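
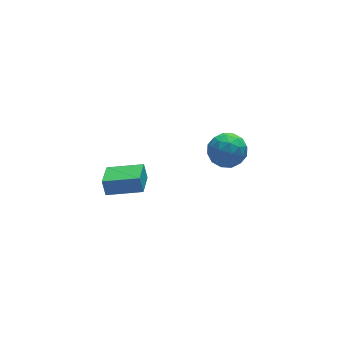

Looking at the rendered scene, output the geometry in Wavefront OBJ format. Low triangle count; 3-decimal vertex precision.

v 3.255 -0.551 -4.487
v 4.16 -0.382 -4.049
v 3.04 -1.878 -3.531
v 3.945 -1.709 -3.093
v 3.169 -1.07 -2.923
v 3.302 -0.249 -3.514
v 3.898 -2.011 -4.066
v 4.031 -1.19 -4.657
v 4.558 -1.284 -3.789
v 4.107 -0.702 -3.082
v 3.093 -1.558 -4.498
v 2.642 -0.976 -3.791
v 3.726 -0.35 -4.352
v 3.474 -1.91 -3.228
v 3.018 -1.534 -3.128
v 3.55 -1.435 -2.871
v 3.222 -0.272 -4.038
v 3.754 -0.172 -3.78
v 3.171 -0.577 -3.118
v 3.446 -2.088 -3.8
v 3.978 -1.988 -3.542
v 3.65 -0.825 -4.709
v 4.182 -0.726 -4.452
v 4.029 -1.683 -4.462
v 4.492 -0.78 -3.942
v 4.366 -1.561 -3.379
v 4.338 -1.738 -3.951
v 4.416 -1.256 -4.299
v 4.227 -0.439 -3.527
v 4.101 -1.219 -2.964
v 3.645 -0.843 -2.865
v 3.723 -0.361 -3.212
v 4.461 -0.969 -3.373
v 3.099 -1.041 -4.616
v 2.973 -1.821 -4.053
v 3.477 -1.899 -4.368
v 3.555 -1.417 -4.715
v 2.834 -0.699 -4.201
v 2.708 -1.48 -3.638
v 2.784 -1.004 -3.281
v 2.862 -0.522 -3.629
v 2.739 -1.291 -4.207
v -1.585 -3.453 -2.432
v -1.637 -3.168 -1.643
v -3.105 -2.693 -2.807
v -3.157 -2.408 -2.019
v -0.923 -2.312 -2.801
v -0.975 -2.027 -2.013
v -2.443 -1.552 -3.177
v -2.495 -1.267 -2.388
f 1 38 17
f 38 12 41
f 17 41 6
f 38 41 17
f 1 17 13
f 17 6 18
f 13 18 2
f 17 18 13
f 1 13 22
f 13 2 23
f 22 23 8
f 13 23 22
f 1 22 34
f 22 8 37
f 34 37 11
f 22 37 34
f 1 34 38
f 34 11 42
f 38 42 12
f 34 42 38
f 2 18 29
f 18 6 32
f 29 32 10
f 18 32 29
f 6 41 19
f 41 12 40
f 19 40 5
f 41 40 19
f 12 42 39
f 42 11 35
f 39 35 3
f 42 35 39
f 11 37 36
f 37 8 24
f 36 24 7
f 37 24 36
f 8 23 28
f 23 2 25
f 28 25 9
f 23 25 28
f 4 30 16
f 30 10 31
f 16 31 5
f 30 31 16
f 4 16 14
f 16 5 15
f 14 15 3
f 16 15 14
f 4 14 21
f 14 3 20
f 21 20 7
f 14 20 21
f 4 21 26
f 21 7 27
f 26 27 9
f 21 27 26
f 4 26 30
f 26 9 33
f 30 33 10
f 26 33 30
f 5 31 19
f 31 10 32
f 19 32 6
f 31 32 19
f 3 15 39
f 15 5 40
f 39 40 12
f 15 40 39
f 7 20 36
f 20 3 35
f 36 35 11
f 20 35 36
f 9 27 28
f 27 7 24
f 28 24 8
f 27 24 28
f 10 33 29
f 33 9 25
f 29 25 2
f 33 25 29
f 44 46 43
f 47 44 43
f 43 46 45
f 45 47 43
f 44 50 46
f 48 44 47
f 48 50 44
f 46 50 45
f 49 47 45
f 45 50 49
f 49 48 47
f 50 48 49



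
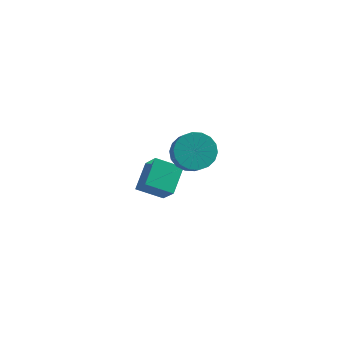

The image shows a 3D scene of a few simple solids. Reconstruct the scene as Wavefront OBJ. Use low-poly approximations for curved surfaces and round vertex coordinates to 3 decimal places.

v 0.876 -1.55 2.51
v 1.795 -1.697 2.117
v 2.222 -2.877 3.557
v 1.304 -2.73 3.95
v 1.857 -1.344 2.388
v 2.285 -2.524 3.827
v 1.726 -1.032 2.683
v 2.153 -2.212 4.123
v 1.426 -0.822 2.944
v 1.853 -2.002 4.383
v 1.017 -0.756 3.119
v 1.444 -1.936 4.559
v 0.58 -0.848 3.173
v 1.008 -2.028 4.613
v 0.202 -1.079 3.096
v 0.63 -2.259 4.536
v -0.042 -1.403 2.903
v 0.385 -2.583 4.343
v -0.105 -1.756 2.633
v 0.323 -2.936 4.072
v 0.027 -2.068 2.337
v 0.454 -3.248 3.777
v 0.327 -2.278 2.077
v 0.754 -3.458 3.516
v 0.736 -2.344 1.901
v 1.163 -3.524 3.341
v 1.172 -2.252 1.847
v 1.6 -3.432 3.287
v 1.55 -2.021 1.924
v 1.978 -3.201 3.364
v -2.141 -0.024 -2.716
v -1.446 -0.958 -1.152
v -1.921 1.36 -1.987
v -1.226 0.426 -0.423
v -0.774 0.054 -3.277
v -0.079 -0.88 -1.713
v -0.554 1.438 -2.548
v 0.141 0.504 -0.984
f 2 1 5
f 2 5 3
f 3 5 6
f 3 6 4
f 5 1 7
f 5 7 6
f 6 7 8
f 6 8 4
f 7 1 9
f 7 9 8
f 8 9 10
f 8 10 4
f 9 1 11
f 9 11 10
f 10 11 12
f 10 12 4
f 11 1 13
f 11 13 12
f 12 13 14
f 12 14 4
f 13 1 15
f 13 15 14
f 14 15 16
f 14 16 4
f 15 1 17
f 15 17 16
f 16 17 18
f 16 18 4
f 17 1 19
f 17 19 18
f 18 19 20
f 18 20 4
f 19 1 21
f 19 21 20
f 20 21 22
f 20 22 4
f 21 1 23
f 21 23 22
f 22 23 24
f 22 24 4
f 23 1 25
f 23 25 24
f 24 25 26
f 24 26 4
f 25 1 27
f 25 27 26
f 26 27 28
f 26 28 4
f 27 1 29
f 27 29 28
f 28 29 30
f 28 30 4
f 29 1 2
f 29 2 30
f 30 2 3
f 30 3 4
f 32 34 31
f 35 32 31
f 31 34 33
f 33 35 31
f 32 38 34
f 36 32 35
f 36 38 32
f 34 38 33
f 37 35 33
f 33 38 37
f 37 36 35
f 38 36 37



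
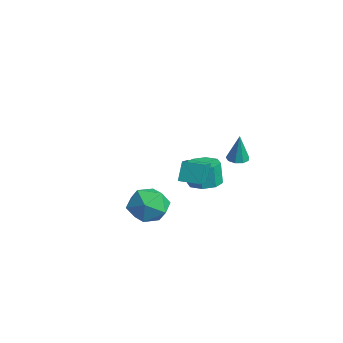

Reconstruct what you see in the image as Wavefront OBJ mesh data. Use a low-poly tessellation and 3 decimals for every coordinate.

v 3.859 -1.814 -0.113
v 4.494 -1.884 -1.189
v 2.326 -2.836 -0.951
v 2.961 -2.906 -2.027
v 3.352 -3.548 -1.027
v 4.3 -2.916 -0.509
v 2.52 -1.804 -1.631
v 3.468 -1.172 -1.113
v 3.667 -1.878 -2.127
v 4.181 -2.956 -1.754
v 2.639 -1.764 -0.386
v 3.153 -2.842 -0.013
v 2.579 -0.36 -0.145
v 2.252 0.019 1.022
v 1.35 0.552 -0.787
v 1.022 0.932 0.38
v 3.318 0.568 -0.24
v 2.99 0.948 0.927
v 2.088 1.481 -0.882
v 1.761 1.86 0.285
v -3.179 3.839 -3.952
v -2.628 4.669 -3.864
v -2.75 4.591 -2.361
v -3.301 3.761 -2.448
v -3.377 4.819 -3.917
v -3.499 4.741 -2.414
v -4.01 4.394 -3.99
v -4.132 4.316 -2.487
v -4.156 3.645 -4.041
v -4.278 3.567 -2.538
v -3.73 3.009 -4.039
v -3.852 2.931 -2.536
v -2.981 2.859 -3.986
v -3.103 2.781 -2.483
v -2.348 3.284 -3.913
v -2.47 3.206 -2.41
v -2.202 4.033 -3.862
v -2.324 3.955 -2.359
v 3.559 2.519 1.359
v 4.152 2.534 1.273
v 3.801 2.501 3.041
v 4.005 2.916 1.299
v 3.648 3.112 1.352
v 3.25 3.031 1.409
v 2.996 2.71 1.442
v 3.005 2.3 1.436
v 3.274 1.992 1.394
v 3.675 1.931 1.336
v 4.022 2.145 1.288
f 1 12 6
f 1 6 2
f 1 2 8
f 1 8 11
f 1 11 12
f 2 6 10
f 6 12 5
f 12 11 3
f 11 8 7
f 8 2 9
f 4 10 5
f 4 5 3
f 4 3 7
f 4 7 9
f 4 9 10
f 5 10 6
f 3 5 12
f 7 3 11
f 9 7 8
f 10 9 2
f 14 16 13
f 17 14 13
f 13 16 15
f 15 17 13
f 14 20 16
f 18 14 17
f 18 20 14
f 16 20 15
f 19 17 15
f 15 20 19
f 19 18 17
f 20 18 19
f 22 21 25
f 22 25 23
f 23 25 26
f 23 26 24
f 25 21 27
f 25 27 26
f 26 27 28
f 26 28 24
f 27 21 29
f 27 29 28
f 28 29 30
f 28 30 24
f 29 21 31
f 29 31 30
f 30 31 32
f 30 32 24
f 31 21 33
f 31 33 32
f 32 33 34
f 32 34 24
f 33 21 35
f 33 35 34
f 34 35 36
f 34 36 24
f 35 21 37
f 35 37 36
f 36 37 38
f 36 38 24
f 37 21 22
f 37 22 38
f 38 22 23
f 38 23 24
f 40 39 42
f 40 42 41
f 42 39 43
f 42 43 41
f 43 39 44
f 43 44 41
f 44 39 45
f 44 45 41
f 45 39 46
f 45 46 41
f 46 39 47
f 46 47 41
f 47 39 48
f 47 48 41
f 48 39 49
f 48 49 41
f 49 39 40
f 49 40 41



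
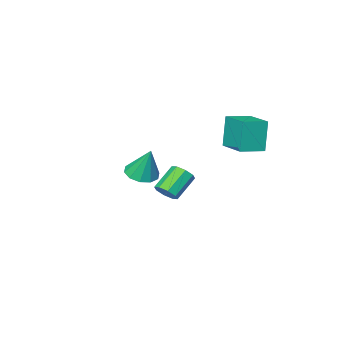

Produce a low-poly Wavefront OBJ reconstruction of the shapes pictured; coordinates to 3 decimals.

v -4.684 -0.141 -0.557
v -5.076 -0.421 1.539
v -4.379 1.86 -0.232
v -4.771 1.58 1.863
v -3.129 -0.42 -0.303
v -3.521 -0.7 1.792
v -2.824 1.581 0.021
v -3.216 1.301 2.117
v -1.043 -3.043 -4.567
v -0.538 -2.993 -3.949
v -1.973 -3.288 -2.754
v -2.477 -3.337 -3.373
v -0.776 -2.45 -4.101
v -2.211 -2.745 -2.906
v -1.17 -2.254 -4.526
v -2.605 -2.549 -3.332
v -1.49 -2.52 -4.976
v -2.925 -2.815 -3.781
v -1.547 -3.092 -5.186
v -2.982 -3.387 -3.991
v -1.309 -3.635 -5.034
v -2.744 -3.93 -3.839
v -0.915 -3.831 -4.608
v -2.35 -4.126 -3.414
v -0.595 -3.565 -4.159
v -2.03 -3.86 -2.964
v 3.361 1.055 -0.179
v 3.982 1.778 -0.446
v 3.279 1.825 1.719
v 3.411 1.971 -0.549
v 2.82 1.814 -0.511
v 2.437 1.367 -0.346
v 2.407 0.8 -0.117
v 2.741 0.331 0.088
v 3.312 0.138 0.191
v 3.902 0.295 0.153
v 4.286 0.742 -0.012
v 4.316 1.309 -0.241
f 2 4 1
f 5 2 1
f 1 4 3
f 3 5 1
f 2 8 4
f 6 2 5
f 6 8 2
f 4 8 3
f 7 5 3
f 3 8 7
f 7 6 5
f 8 6 7
f 10 9 13
f 10 13 11
f 11 13 14
f 11 14 12
f 13 9 15
f 13 15 14
f 14 15 16
f 14 16 12
f 15 9 17
f 15 17 16
f 16 17 18
f 16 18 12
f 17 9 19
f 17 19 18
f 18 19 20
f 18 20 12
f 19 9 21
f 19 21 20
f 20 21 22
f 20 22 12
f 21 9 23
f 21 23 22
f 22 23 24
f 22 24 12
f 23 9 25
f 23 25 24
f 24 25 26
f 24 26 12
f 25 9 10
f 25 10 26
f 26 10 11
f 26 11 12
f 28 27 30
f 28 30 29
f 30 27 31
f 30 31 29
f 31 27 32
f 31 32 29
f 32 27 33
f 32 33 29
f 33 27 34
f 33 34 29
f 34 27 35
f 34 35 29
f 35 27 36
f 35 36 29
f 36 27 37
f 36 37 29
f 37 27 38
f 37 38 29
f 38 27 28
f 38 28 29



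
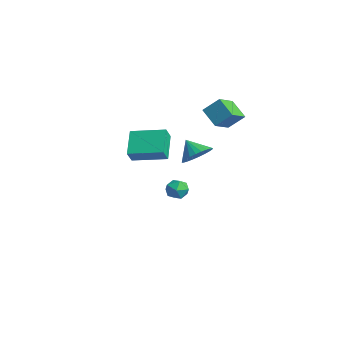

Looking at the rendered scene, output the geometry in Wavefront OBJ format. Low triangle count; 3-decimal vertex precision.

v 0.331 3.153 2.355
v 1.048 1.922 3.061
v -0.806 2.955 3.165
v -0.088 1.724 3.871
v 0.828 3.956 3.249
v 1.546 2.725 3.955
v -0.308 3.758 4.059
v 0.409 2.527 4.765
v 1.518 0.57 1.235
v 2.001 1.168 1.874
v 0.662 0.29 2.145
v 1.748 1.418 1.713
v 1.461 1.538 1.478
v 1.181 1.511 1.207
v 0.954 1.34 0.94
v 0.812 1.052 0.718
v 0.777 0.691 0.575
v 0.856 0.311 0.532
v 1.035 -0.029 0.597
v 1.288 -0.279 0.758
v 1.576 -0.399 0.992
v 1.855 -0.372 1.264
v 2.083 -0.201 1.531
v 2.225 0.087 1.753
v 2.259 0.448 1.896
v 2.181 0.828 1.939
v -3.278 1.796 -3.908
v -2.805 2.134 -3.344
v -2.495 0.746 -3.936
v -2.022 1.084 -3.372
v -2.768 0.835 -3.179
v -3.252 1.483 -3.162
v -2.048 1.397 -4.118
v -2.532 2.045 -4.101
v -2.045 1.887 -3.474
v -2.49 1.539 -2.893
v -2.81 1.341 -4.387
v -3.255 0.993 -3.806
v 3.812 -4.813 3.6
v 2.616 -4.06 4.616
v 3.453 -4.372 2.851
v 2.258 -3.619 3.867
v 5.042 -3.281 3.913
v 3.847 -2.528 4.929
v 4.684 -2.84 3.164
v 3.488 -2.087 4.18
f 2 4 1
f 5 2 1
f 1 4 3
f 3 5 1
f 2 8 4
f 6 2 5
f 6 8 2
f 4 8 3
f 7 5 3
f 3 8 7
f 7 6 5
f 8 6 7
f 10 9 12
f 10 12 11
f 12 9 13
f 12 13 11
f 13 9 14
f 13 14 11
f 14 9 15
f 14 15 11
f 15 9 16
f 15 16 11
f 16 9 17
f 16 17 11
f 17 9 18
f 17 18 11
f 18 9 19
f 18 19 11
f 19 9 20
f 19 20 11
f 20 9 21
f 20 21 11
f 21 9 22
f 21 22 11
f 22 9 23
f 22 23 11
f 23 9 24
f 23 24 11
f 24 9 25
f 24 25 11
f 25 9 26
f 25 26 11
f 26 9 10
f 26 10 11
f 27 38 32
f 27 32 28
f 27 28 34
f 27 34 37
f 27 37 38
f 28 32 36
f 32 38 31
f 38 37 29
f 37 34 33
f 34 28 35
f 30 36 31
f 30 31 29
f 30 29 33
f 30 33 35
f 30 35 36
f 31 36 32
f 29 31 38
f 33 29 37
f 35 33 34
f 36 35 28
f 40 42 39
f 43 40 39
f 39 42 41
f 41 43 39
f 40 46 42
f 44 40 43
f 44 46 40
f 42 46 41
f 45 43 41
f 41 46 45
f 45 44 43
f 46 44 45



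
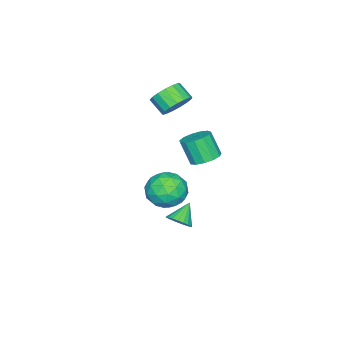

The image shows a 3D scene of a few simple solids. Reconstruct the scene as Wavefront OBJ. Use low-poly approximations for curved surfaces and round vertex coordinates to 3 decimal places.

v -1.439 0.204 -2.514
v -0.69 0.396 -1.57
v -0.17 -1.116 -3.25
v 0.579 -0.924 -2.306
v -0.49 -1.485 -2.133
v -1.275 -0.669 -1.678
v 0.415 -0.051 -3.142
v -0.37 0.765 -2.687
v 0.455 0.239 -1.958
v -0.105 -0.647 -1.334
v -0.755 -0.073 -3.486
v -1.315 -0.959 -2.862
v -1.176 0.416 -1.977
v 0.316 -1.136 -2.843
v -0.312 -1.466 -2.741
v 0.127 -1.352 -2.186
v -1.519 -0.21 -2.04
v -1.08 -0.097 -1.486
v -0.962 -1.203 -1.816
v 0.22 -0.623 -3.334
v 0.659 -0.51 -2.78
v -0.987 0.632 -2.634
v -0.548 0.746 -2.079
v 0.102 0.483 -3.004
v -0.063 0.437 -1.651
v 0.683 -0.339 -2.084
v 0.587 0.174 -2.575
v 0.126 0.653 -2.308
v -0.392 -0.084 -1.284
v 0.354 -0.86 -1.717
v -0.274 -1.19 -1.615
v -0.735 -0.71 -1.347
v 0.281 -0.177 -1.512
v -1.214 0.14 -3.103
v -0.468 -0.636 -3.536
v -0.125 -0.01 -3.473
v -0.586 0.47 -3.205
v -1.543 -0.381 -2.736
v -0.797 -1.157 -3.169
v -0.986 -1.373 -2.512
v -1.447 -0.894 -2.245
v -1.141 -0.543 -3.308
v -2.798 0.665 -1.081
v -2.392 1.351 -0.686
v -2.537 0.642 0.696
v -2.942 -0.045 0.301
v -2.882 1.456 -0.683
v -3.027 0.747 0.699
v -3.346 1.31 -0.807
v -3.491 0.601 0.575
v -3.635 0.959 -1.018
v -3.78 0.25 0.364
v -3.659 0.515 -1.248
v -3.804 -0.195 0.133
v -3.409 0.118 -1.426
v -3.554 -0.592 -0.044
v -2.965 -0.106 -1.494
v -3.11 -0.815 -0.112
v -2.468 -0.084 -1.431
v -2.613 -0.794 -0.049
v -2.075 0.175 -1.257
v -2.22 -0.535 0.125
v -1.912 0.59 -1.027
v -2.057 -0.12 0.355
v -2.03 1.028 -0.814
v -2.175 0.319 0.568
v 4.233 2.944 -0.471
v 4.611 3.416 -0.098
v 3.287 3.036 0.371
v 4.462 3.59 -0.285
v 4.273 3.652 -0.504
v 4.078 3.591 -0.717
v 3.91 3.419 -0.887
v 3.797 3.164 -0.986
v 3.76 2.872 -0.995
v 3.805 2.591 -0.914
v 3.924 2.372 -0.756
v 4.096 2.251 -0.549
v 4.292 2.251 -0.328
v 4.478 2.37 -0.132
v 4.622 2.588 0.005
v 4.698 2.868 0.061
v 4.694 3.161 0.024
v -2.364 -0.795 2.811
v -1.431 -1.013 2.88
v -1.684 -1.884 3.538
v -2.616 -1.665 3.469
v -1.504 -0.726 3.232
v -1.756 -1.597 3.89
v -1.773 -0.455 3.487
v -2.025 -1.326 4.145
v -2.177 -0.262 3.588
v -2.43 -1.132 4.245
v -2.625 -0.191 3.51
v -2.877 -1.061 4.168
v -3.012 -0.258 3.272
v -3.265 -1.128 3.93
v -3.251 -0.448 2.929
v -3.504 -1.318 3.587
v -3.287 -0.718 2.559
v -3.539 -1.588 3.217
v -3.111 -1.005 2.246
v -3.364 -1.875 2.904
v -2.764 -1.244 2.063
v -3.017 -2.114 2.721
v -2.325 -1.38 2.051
v -2.578 -2.251 2.709
v -1.895 -1.382 2.213
v -2.148 -2.253 2.871
v -1.573 -1.25 2.513
v -1.825 -2.12 3.171
f 1 38 17
f 38 12 41
f 17 41 6
f 38 41 17
f 1 17 13
f 17 6 18
f 13 18 2
f 17 18 13
f 1 13 22
f 13 2 23
f 22 23 8
f 13 23 22
f 1 22 34
f 22 8 37
f 34 37 11
f 22 37 34
f 1 34 38
f 34 11 42
f 38 42 12
f 34 42 38
f 2 18 29
f 18 6 32
f 29 32 10
f 18 32 29
f 6 41 19
f 41 12 40
f 19 40 5
f 41 40 19
f 12 42 39
f 42 11 35
f 39 35 3
f 42 35 39
f 11 37 36
f 37 8 24
f 36 24 7
f 37 24 36
f 8 23 28
f 23 2 25
f 28 25 9
f 23 25 28
f 4 30 16
f 30 10 31
f 16 31 5
f 30 31 16
f 4 16 14
f 16 5 15
f 14 15 3
f 16 15 14
f 4 14 21
f 14 3 20
f 21 20 7
f 14 20 21
f 4 21 26
f 21 7 27
f 26 27 9
f 21 27 26
f 4 26 30
f 26 9 33
f 30 33 10
f 26 33 30
f 5 31 19
f 31 10 32
f 19 32 6
f 31 32 19
f 3 15 39
f 15 5 40
f 39 40 12
f 15 40 39
f 7 20 36
f 20 3 35
f 36 35 11
f 20 35 36
f 9 27 28
f 27 7 24
f 28 24 8
f 27 24 28
f 10 33 29
f 33 9 25
f 29 25 2
f 33 25 29
f 44 43 47
f 44 47 45
f 45 47 48
f 45 48 46
f 47 43 49
f 47 49 48
f 48 49 50
f 48 50 46
f 49 43 51
f 49 51 50
f 50 51 52
f 50 52 46
f 51 43 53
f 51 53 52
f 52 53 54
f 52 54 46
f 53 43 55
f 53 55 54
f 54 55 56
f 54 56 46
f 55 43 57
f 55 57 56
f 56 57 58
f 56 58 46
f 57 43 59
f 57 59 58
f 58 59 60
f 58 60 46
f 59 43 61
f 59 61 60
f 60 61 62
f 60 62 46
f 61 43 63
f 61 63 62
f 62 63 64
f 62 64 46
f 63 43 65
f 63 65 64
f 64 65 66
f 64 66 46
f 65 43 44
f 65 44 66
f 66 44 45
f 66 45 46
f 68 67 70
f 68 70 69
f 70 67 71
f 70 71 69
f 71 67 72
f 71 72 69
f 72 67 73
f 72 73 69
f 73 67 74
f 73 74 69
f 74 67 75
f 74 75 69
f 75 67 76
f 75 76 69
f 76 67 77
f 76 77 69
f 77 67 78
f 77 78 69
f 78 67 79
f 78 79 69
f 79 67 80
f 79 80 69
f 80 67 81
f 80 81 69
f 81 67 82
f 81 82 69
f 82 67 83
f 82 83 69
f 83 67 68
f 83 68 69
f 85 84 88
f 85 88 86
f 86 88 89
f 86 89 87
f 88 84 90
f 88 90 89
f 89 90 91
f 89 91 87
f 90 84 92
f 90 92 91
f 91 92 93
f 91 93 87
f 92 84 94
f 92 94 93
f 93 94 95
f 93 95 87
f 94 84 96
f 94 96 95
f 95 96 97
f 95 97 87
f 96 84 98
f 96 98 97
f 97 98 99
f 97 99 87
f 98 84 100
f 98 100 99
f 99 100 101
f 99 101 87
f 100 84 102
f 100 102 101
f 101 102 103
f 101 103 87
f 102 84 104
f 102 104 103
f 103 104 105
f 103 105 87
f 104 84 106
f 104 106 105
f 105 106 107
f 105 107 87
f 106 84 108
f 106 108 107
f 107 108 109
f 107 109 87
f 108 84 110
f 108 110 109
f 109 110 111
f 109 111 87
f 110 84 85
f 110 85 111
f 111 85 86
f 111 86 87



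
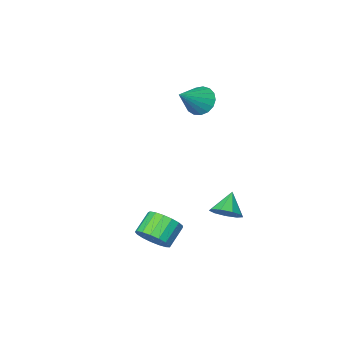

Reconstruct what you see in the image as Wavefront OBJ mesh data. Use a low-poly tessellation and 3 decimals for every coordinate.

v 1.138 3.158 -4.258
v 1.499 3.607 -3.554
v 0.563 3.17 -2.797
v 0.202 2.722 -3.502
v 1.222 3.894 -3.729
v 0.287 3.457 -2.972
v 0.926 4.013 -4.026
v -0.009 3.576 -3.269
v 0.679 3.936 -4.376
v -0.256 3.499 -3.62
v 0.537 3.681 -4.699
v -0.398 3.244 -3.943
v 0.532 3.306 -4.922
v -0.403 2.869 -4.165
v 0.666 2.897 -4.992
v -0.269 2.461 -4.235
v 0.908 2.549 -4.894
v -0.027 2.112 -4.137
v 1.203 2.34 -4.65
v 0.268 1.903 -3.894
v 1.482 2.318 -4.317
v 0.547 1.881 -3.56
v 1.683 2.489 -3.971
v 0.748 2.052 -3.214
v 1.759 2.814 -3.69
v 0.824 2.377 -2.933
v 1.692 3.217 -3.539
v 0.757 2.78 -2.782
v -3.468 -0.407 1.745
v -3.004 -0.204 1.038
v -2.072 -0.013 2.775
v -3.185 0.155 1.145
v -3.431 0.386 1.39
v -3.685 0.435 1.716
v -3.89 0.291 2.049
v -3.998 -0.014 2.312
v -3.985 -0.408 2.445
v -3.853 -0.802 2.418
v -3.634 -1.106 2.237
v -3.376 -1.25 1.943
v -3.14 -1.2 1.603
v -2.979 -0.97 1.296
v -2.93 -0.61 1.092
v -3.02 2.762 -4.17
v -2.33 2.566 -3.752
v -3.74 2.138 -3.27
v -2.532 3.064 -3.57
v -2.963 3.42 -3.668
v -3.421 3.469 -4.001
v -3.69 3.186 -4.413
v -3.646 2.705 -4.711
v -3.309 2.25 -4.756
v -2.837 2.035 -4.526
v -2.45 2.16 -4.13
f 2 1 5
f 2 5 3
f 3 5 6
f 3 6 4
f 5 1 7
f 5 7 6
f 6 7 8
f 6 8 4
f 7 1 9
f 7 9 8
f 8 9 10
f 8 10 4
f 9 1 11
f 9 11 10
f 10 11 12
f 10 12 4
f 11 1 13
f 11 13 12
f 12 13 14
f 12 14 4
f 13 1 15
f 13 15 14
f 14 15 16
f 14 16 4
f 15 1 17
f 15 17 16
f 16 17 18
f 16 18 4
f 17 1 19
f 17 19 18
f 18 19 20
f 18 20 4
f 19 1 21
f 19 21 20
f 20 21 22
f 20 22 4
f 21 1 23
f 21 23 22
f 22 23 24
f 22 24 4
f 23 1 25
f 23 25 24
f 24 25 26
f 24 26 4
f 25 1 27
f 25 27 26
f 26 27 28
f 26 28 4
f 27 1 2
f 27 2 28
f 28 2 3
f 28 3 4
f 30 29 32
f 30 32 31
f 32 29 33
f 32 33 31
f 33 29 34
f 33 34 31
f 34 29 35
f 34 35 31
f 35 29 36
f 35 36 31
f 36 29 37
f 36 37 31
f 37 29 38
f 37 38 31
f 38 29 39
f 38 39 31
f 39 29 40
f 39 40 31
f 40 29 41
f 40 41 31
f 41 29 42
f 41 42 31
f 42 29 43
f 42 43 31
f 43 29 30
f 43 30 31
f 45 44 47
f 45 47 46
f 47 44 48
f 47 48 46
f 48 44 49
f 48 49 46
f 49 44 50
f 49 50 46
f 50 44 51
f 50 51 46
f 51 44 52
f 51 52 46
f 52 44 53
f 52 53 46
f 53 44 54
f 53 54 46
f 54 44 45
f 54 45 46



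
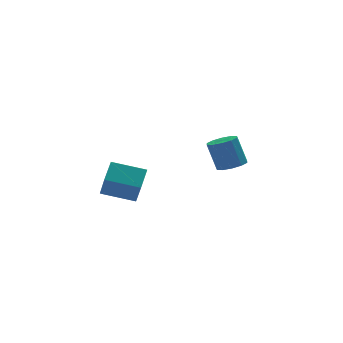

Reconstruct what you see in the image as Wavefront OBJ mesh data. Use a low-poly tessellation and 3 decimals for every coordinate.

v 2.231 -0.189 0.253
v 3.023 -0.146 0.416
v 2.681 0.412 1.931
v 1.889 0.369 1.767
v 2.881 0.293 0.222
v 2.539 0.851 1.737
v 2.491 0.548 0.04
v 2.149 1.106 1.555
v 2.001 0.522 -0.061
v 1.659 1.079 1.454
v 1.6 0.224 -0.042
v 1.257 0.781 1.473
v 1.439 -0.232 0.089
v 1.097 0.326 1.604
v 1.581 -0.671 0.283
v 1.239 -0.113 1.798
v 1.971 -0.926 0.465
v 1.629 -0.368 1.98
v 2.461 -0.899 0.566
v 2.119 -0.342 2.081
v 2.863 -0.601 0.547
v 2.52 -0.044 2.062
v -4.963 -2.805 1.832
v -4.377 -1.891 2.451
v -4.928 -1.868 0.415
v -4.343 -0.953 1.034
v -3.417 -3.507 1.406
v -2.832 -2.592 2.025
v -3.383 -2.569 -0.011
v -2.797 -1.655 0.608
f 2 1 5
f 2 5 3
f 3 5 6
f 3 6 4
f 5 1 7
f 5 7 6
f 6 7 8
f 6 8 4
f 7 1 9
f 7 9 8
f 8 9 10
f 8 10 4
f 9 1 11
f 9 11 10
f 10 11 12
f 10 12 4
f 11 1 13
f 11 13 12
f 12 13 14
f 12 14 4
f 13 1 15
f 13 15 14
f 14 15 16
f 14 16 4
f 15 1 17
f 15 17 16
f 16 17 18
f 16 18 4
f 17 1 19
f 17 19 18
f 18 19 20
f 18 20 4
f 19 1 21
f 19 21 20
f 20 21 22
f 20 22 4
f 21 1 2
f 21 2 22
f 22 2 3
f 22 3 4
f 24 26 23
f 27 24 23
f 23 26 25
f 25 27 23
f 24 30 26
f 28 24 27
f 28 30 24
f 26 30 25
f 29 27 25
f 25 30 29
f 29 28 27
f 30 28 29



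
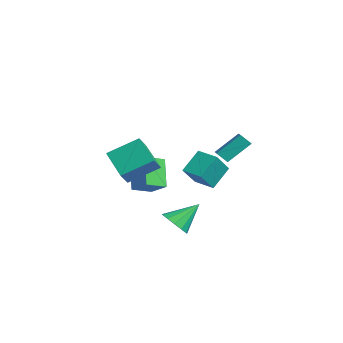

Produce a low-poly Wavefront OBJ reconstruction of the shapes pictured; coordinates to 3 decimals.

v 1.143 -3.435 -2.469
v -0.107 -3.086 -0.843
v 0.91 -2.163 -2.921
v -0.339 -1.814 -1.295
v 2.299 -2.946 -1.685
v 1.05 -2.597 -0.059
v 2.067 -1.674 -2.137
v 0.817 -1.325 -0.511
v -3.37 1.284 -3.369
v -3.913 2.492 -2.107
v -4.186 2.39 -4.78
v -4.729 3.599 -3.517
v -2.131 2.001 -3.523
v -2.674 3.21 -2.26
v -2.947 3.108 -4.933
v -3.49 4.316 -3.671
v 3.142 1.469 -0.106
v 2.841 0.925 0.517
v 3.179 2.875 1.141
v 2.878 2.331 1.764
v 3.922 1.269 0.096
v 3.621 0.725 0.719
v 3.959 2.675 1.343
v 3.658 2.131 1.966
v 3.913 -1.874 -4.26
v 4.757 -2.18 -3.842
v 3.827 -0.366 -2.98
v 4.902 -1.827 -4.249
v 4.733 -1.489 -4.659
v 4.303 -1.273 -4.943
v 3.75 -1.249 -5.009
v 3.248 -1.423 -4.837
v 2.958 -1.74 -4.482
v 2.971 -2.1 -4.057
v 3.283 -2.389 -3.695
v 3.795 -2.514 -3.513
v 4.345 -2.436 -3.568
v 1.683 -5.08 0.794
v 2.048 -3.269 1.834
v 1.166 -4.514 -0.01
v 1.531 -2.703 1.03
v 3.549 -4.857 -0.25
v 3.914 -3.046 0.79
v 3.032 -4.291 -1.054
v 3.397 -2.48 -0.014
f 2 4 1
f 5 2 1
f 1 4 3
f 3 5 1
f 2 8 4
f 6 2 5
f 6 8 2
f 4 8 3
f 7 5 3
f 3 8 7
f 7 6 5
f 8 6 7
f 10 12 9
f 13 10 9
f 9 12 11
f 11 13 9
f 10 16 12
f 14 10 13
f 14 16 10
f 12 16 11
f 15 13 11
f 11 16 15
f 15 14 13
f 16 14 15
f 18 20 17
f 21 18 17
f 17 20 19
f 19 21 17
f 18 24 20
f 22 18 21
f 22 24 18
f 20 24 19
f 23 21 19
f 19 24 23
f 23 22 21
f 24 22 23
f 26 25 28
f 26 28 27
f 28 25 29
f 28 29 27
f 29 25 30
f 29 30 27
f 30 25 31
f 30 31 27
f 31 25 32
f 31 32 27
f 32 25 33
f 32 33 27
f 33 25 34
f 33 34 27
f 34 25 35
f 34 35 27
f 35 25 36
f 35 36 27
f 36 25 37
f 36 37 27
f 37 25 26
f 37 26 27
f 39 41 38
f 42 39 38
f 38 41 40
f 40 42 38
f 39 45 41
f 43 39 42
f 43 45 39
f 41 45 40
f 44 42 40
f 40 45 44
f 44 43 42
f 45 43 44



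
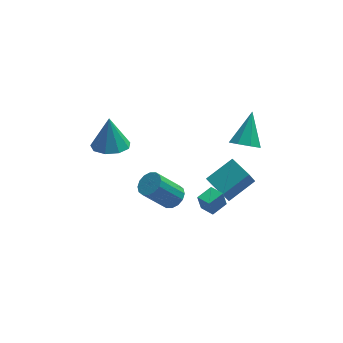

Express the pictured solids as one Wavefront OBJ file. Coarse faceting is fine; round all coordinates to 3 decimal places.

v 2.098 2.132 -2.97
v 3.628 2.896 -2.097
v 1.333 3.312 -2.661
v 2.862 4.076 -1.788
v 2.538 2.764 -4.292
v 4.067 3.528 -3.419
v 1.772 3.944 -3.983
v 3.302 4.708 -3.11
v 3.138 1.594 1.949
v 3.594 2.066 1.333
v 3.702 2.986 3.431
v 2.939 2.271 1.39
v 2.4 2.079 1.774
v 2.294 1.603 2.261
v 2.682 1.122 2.565
v 3.338 0.918 2.508
v 3.876 1.11 2.123
v 3.982 1.585 1.636
v -3.817 3.277 0.946
v -2.877 2.765 1.094
v -3.823 3.803 2.814
v -2.755 3.466 0.897
v -3.129 4.079 0.723
v -3.825 4.316 0.653
v -4.517 4.067 0.721
v -4.882 3.448 0.894
v -4.748 2.749 1.092
v -4.178 2.297 1.221
v -3.44 2.303 1.222
v -0.717 1.082 -1.721
v -0.112 0.865 -1.279
v -1.379 0.602 0.324
v -1.983 0.818 -0.119
v -0.137 1.265 -1.233
v -1.404 1.002 0.37
v -0.317 1.617 -1.318
v -1.584 1.353 0.285
v -0.605 1.824 -1.511
v -1.871 1.561 0.092
v -0.922 1.833 -1.76
v -2.189 1.57 -0.157
v -1.184 1.641 -1.999
v -2.451 1.377 -0.396
v -1.321 1.298 -2.164
v -2.588 1.035 -0.561
v -1.296 0.898 -2.21
v -2.563 0.635 -0.607
v -1.116 0.547 -2.125
v -2.383 0.283 -0.522
v -0.829 0.339 -1.932
v -2.095 0.076 -0.329
v -0.511 0.33 -1.683
v -1.778 0.067 -0.08
v -0.249 0.523 -1.444
v -1.516 0.259 0.159
v 1.308 0.081 -2.482
v 1.107 0.096 -1.513
v 0.762 0.797 -2.606
v 0.56 0.812 -1.637
v 2.12 0.728 -2.323
v 1.918 0.743 -1.354
v 1.573 1.444 -2.447
v 1.372 1.459 -1.478
f 2 4 1
f 5 2 1
f 1 4 3
f 3 5 1
f 2 8 4
f 6 2 5
f 6 8 2
f 4 8 3
f 7 5 3
f 3 8 7
f 7 6 5
f 8 6 7
f 10 9 12
f 10 12 11
f 12 9 13
f 12 13 11
f 13 9 14
f 13 14 11
f 14 9 15
f 14 15 11
f 15 9 16
f 15 16 11
f 16 9 17
f 16 17 11
f 17 9 18
f 17 18 11
f 18 9 10
f 18 10 11
f 20 19 22
f 20 22 21
f 22 19 23
f 22 23 21
f 23 19 24
f 23 24 21
f 24 19 25
f 24 25 21
f 25 19 26
f 25 26 21
f 26 19 27
f 26 27 21
f 27 19 28
f 27 28 21
f 28 19 29
f 28 29 21
f 29 19 20
f 29 20 21
f 31 30 34
f 31 34 32
f 32 34 35
f 32 35 33
f 34 30 36
f 34 36 35
f 35 36 37
f 35 37 33
f 36 30 38
f 36 38 37
f 37 38 39
f 37 39 33
f 38 30 40
f 38 40 39
f 39 40 41
f 39 41 33
f 40 30 42
f 40 42 41
f 41 42 43
f 41 43 33
f 42 30 44
f 42 44 43
f 43 44 45
f 43 45 33
f 44 30 46
f 44 46 45
f 45 46 47
f 45 47 33
f 46 30 48
f 46 48 47
f 47 48 49
f 47 49 33
f 48 30 50
f 48 50 49
f 49 50 51
f 49 51 33
f 50 30 52
f 50 52 51
f 51 52 53
f 51 53 33
f 52 30 54
f 52 54 53
f 53 54 55
f 53 55 33
f 54 30 31
f 54 31 55
f 55 31 32
f 55 32 33
f 57 59 56
f 60 57 56
f 56 59 58
f 58 60 56
f 57 63 59
f 61 57 60
f 61 63 57
f 59 63 58
f 62 60 58
f 58 63 62
f 62 61 60
f 63 61 62



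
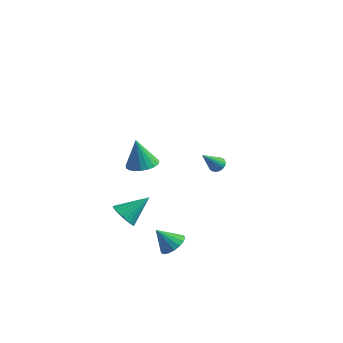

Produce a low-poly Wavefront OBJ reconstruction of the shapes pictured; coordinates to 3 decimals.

v -1.77 -3.94 2.825
v -0.897 -4.122 3.009
v -2.15 -3.98 4.595
v -0.902 -3.744 3.016
v -1.057 -3.399 2.991
v -1.335 -3.149 2.936
v -1.689 -3.035 2.863
v -2.056 -3.078 2.783
v -2.374 -3.27 2.71
v -2.587 -3.578 2.658
v -2.66 -3.948 2.634
v -2.578 -4.318 2.643
v -2.356 -4.622 2.684
v -2.034 -4.808 2.75
v -1.665 -4.844 2.828
v -1.315 -4.724 2.906
v -1.043 -4.469 2.97
v -0.017 -3.71 -3.085
v 0.653 -3.689 -2.579
v -0.843 -4.11 -1.975
v 0.503 -3.316 -2.556
v 0.234 -3.034 -2.654
v -0.092 -2.907 -2.852
v -0.401 -2.963 -3.102
v -0.623 -3.191 -3.349
v -0.705 -3.538 -3.535
v -0.63 -3.924 -3.618
v -0.414 -4.261 -3.579
v -0.108 -4.472 -3.427
v 0.22 -4.508 -3.196
v 0.493 -4.362 -2.94
v 0.649 -4.066 -2.717
v -3.851 -2.717 -2.782
v -3.316 -3.37 -2.501
v -2.949 -1.483 -1.638
v -3.137 -3.248 -2.773
v -3.068 -3.046 -3.046
v -3.117 -2.793 -3.279
v -3.278 -2.529 -3.437
v -3.527 -2.294 -3.495
v -3.825 -2.123 -3.444
v -4.127 -2.042 -3.293
v -4.387 -2.064 -3.064
v -4.565 -2.186 -2.792
v -4.635 -2.388 -2.519
v -4.586 -2.641 -2.285
v -4.425 -2.905 -2.128
v -4.176 -3.14 -2.07
v -3.878 -3.311 -2.12
v -3.576 -3.392 -2.272
v -1.84 3.964 -1.575
v -1.553 3.578 -1.842
v -2.16 2.816 -0.265
v -1.4 3.671 -1.724
v -1.313 3.807 -1.583
v -1.307 3.968 -1.441
v -1.382 4.128 -1.319
v -1.527 4.263 -1.236
v -1.719 4.352 -1.205
v -1.93 4.382 -1.23
v -2.128 4.349 -1.307
v -2.281 4.257 -1.425
v -2.368 4.12 -1.566
v -2.374 3.959 -1.709
v -2.299 3.799 -1.83
v -2.154 3.664 -1.913
v -1.961 3.575 -1.945
v -1.75 3.545 -1.92
f 2 1 4
f 2 4 3
f 4 1 5
f 4 5 3
f 5 1 6
f 5 6 3
f 6 1 7
f 6 7 3
f 7 1 8
f 7 8 3
f 8 1 9
f 8 9 3
f 9 1 10
f 9 10 3
f 10 1 11
f 10 11 3
f 11 1 12
f 11 12 3
f 12 1 13
f 12 13 3
f 13 1 14
f 13 14 3
f 14 1 15
f 14 15 3
f 15 1 16
f 15 16 3
f 16 1 17
f 16 17 3
f 17 1 2
f 17 2 3
f 19 18 21
f 19 21 20
f 21 18 22
f 21 22 20
f 22 18 23
f 22 23 20
f 23 18 24
f 23 24 20
f 24 18 25
f 24 25 20
f 25 18 26
f 25 26 20
f 26 18 27
f 26 27 20
f 27 18 28
f 27 28 20
f 28 18 29
f 28 29 20
f 29 18 30
f 29 30 20
f 30 18 31
f 30 31 20
f 31 18 32
f 31 32 20
f 32 18 19
f 32 19 20
f 34 33 36
f 34 36 35
f 36 33 37
f 36 37 35
f 37 33 38
f 37 38 35
f 38 33 39
f 38 39 35
f 39 33 40
f 39 40 35
f 40 33 41
f 40 41 35
f 41 33 42
f 41 42 35
f 42 33 43
f 42 43 35
f 43 33 44
f 43 44 35
f 44 33 45
f 44 45 35
f 45 33 46
f 45 46 35
f 46 33 47
f 46 47 35
f 47 33 48
f 47 48 35
f 48 33 49
f 48 49 35
f 49 33 50
f 49 50 35
f 50 33 34
f 50 34 35
f 52 51 54
f 52 54 53
f 54 51 55
f 54 55 53
f 55 51 56
f 55 56 53
f 56 51 57
f 56 57 53
f 57 51 58
f 57 58 53
f 58 51 59
f 58 59 53
f 59 51 60
f 59 60 53
f 60 51 61
f 60 61 53
f 61 51 62
f 61 62 53
f 62 51 63
f 62 63 53
f 63 51 64
f 63 64 53
f 64 51 65
f 64 65 53
f 65 51 66
f 65 66 53
f 66 51 67
f 66 67 53
f 67 51 68
f 67 68 53
f 68 51 52
f 68 52 53



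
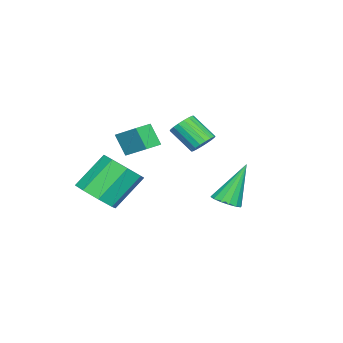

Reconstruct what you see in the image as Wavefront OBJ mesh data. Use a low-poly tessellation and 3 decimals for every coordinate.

v -1.964 0.754 2.431
v -1.505 1.05 2.836
v -1.676 -0.079 3.854
v -2.136 -0.374 3.449
v -1.766 1.173 2.928
v -1.937 0.044 3.947
v -2.065 1.213 2.922
v -2.237 0.084 3.941
v -2.345 1.163 2.819
v -2.517 0.034 3.837
v -2.55 1.031 2.639
v -2.721 -0.098 3.657
v -2.638 0.845 2.417
v -2.81 -0.284 3.436
v -2.593 0.64 2.198
v -2.765 -0.488 3.217
v -2.424 0.459 2.026
v -2.595 -0.67 3.044
v -2.163 0.336 1.933
v -2.334 -0.793 2.952
v -1.863 0.296 1.939
v -2.035 -0.833 2.958
v -1.583 0.346 2.043
v -1.755 -0.783 3.061
v -1.379 0.478 2.223
v -1.55 -0.651 3.241
v -1.29 0.664 2.444
v -1.462 -0.465 3.463
v -1.335 0.868 2.663
v -1.507 -0.26 3.682
v 3.101 -2.067 0.813
v 3.903 -2.233 1.517
v 2.761 -1.418 3.011
v 1.959 -1.253 2.307
v 3.952 -1.494 1.151
v 2.809 -0.679 2.645
v 3.502 -1.09 0.587
v 2.359 -0.276 2.081
v 2.818 -1.259 0.155
v 1.675 -0.444 1.649
v 2.299 -1.902 0.109
v 1.157 -1.087 1.603
v 2.251 -2.641 0.475
v 1.108 -1.826 1.969
v 2.701 -3.044 1.039
v 1.558 -2.23 2.533
v 3.385 -2.876 1.471
v 2.242 -2.061 2.965
v 2.008 3.478 1.137
v 2.549 3.159 1.467
v 1.152 4.042 3.083
v 2.66 3.505 1.415
v 2.596 3.845 1.289
v 2.374 4.085 1.122
v 2.055 4.163 0.958
v 1.722 4.058 0.843
v 1.466 3.796 0.806
v 1.355 3.45 0.858
v 1.419 3.111 0.984
v 1.641 2.87 1.152
v 1.961 2.792 1.315
v 2.293 2.898 1.43
v -1.571 -2.665 2.818
v -1.182 -1.456 3.596
v -1.34 -2.048 1.744
v -0.951 -0.839 2.522
v -0.689 -2.961 2.838
v -0.3 -1.752 3.616
v -0.458 -2.344 1.764
v -0.069 -1.135 2.542
f 2 1 5
f 2 5 3
f 3 5 6
f 3 6 4
f 5 1 7
f 5 7 6
f 6 7 8
f 6 8 4
f 7 1 9
f 7 9 8
f 8 9 10
f 8 10 4
f 9 1 11
f 9 11 10
f 10 11 12
f 10 12 4
f 11 1 13
f 11 13 12
f 12 13 14
f 12 14 4
f 13 1 15
f 13 15 14
f 14 15 16
f 14 16 4
f 15 1 17
f 15 17 16
f 16 17 18
f 16 18 4
f 17 1 19
f 17 19 18
f 18 19 20
f 18 20 4
f 19 1 21
f 19 21 20
f 20 21 22
f 20 22 4
f 21 1 23
f 21 23 22
f 22 23 24
f 22 24 4
f 23 1 25
f 23 25 24
f 24 25 26
f 24 26 4
f 25 1 27
f 25 27 26
f 26 27 28
f 26 28 4
f 27 1 29
f 27 29 28
f 28 29 30
f 28 30 4
f 29 1 2
f 29 2 30
f 30 2 3
f 30 3 4
f 32 31 35
f 32 35 33
f 33 35 36
f 33 36 34
f 35 31 37
f 35 37 36
f 36 37 38
f 36 38 34
f 37 31 39
f 37 39 38
f 38 39 40
f 38 40 34
f 39 31 41
f 39 41 40
f 40 41 42
f 40 42 34
f 41 31 43
f 41 43 42
f 42 43 44
f 42 44 34
f 43 31 45
f 43 45 44
f 44 45 46
f 44 46 34
f 45 31 47
f 45 47 46
f 46 47 48
f 46 48 34
f 47 31 32
f 47 32 48
f 48 32 33
f 48 33 34
f 50 49 52
f 50 52 51
f 52 49 53
f 52 53 51
f 53 49 54
f 53 54 51
f 54 49 55
f 54 55 51
f 55 49 56
f 55 56 51
f 56 49 57
f 56 57 51
f 57 49 58
f 57 58 51
f 58 49 59
f 58 59 51
f 59 49 60
f 59 60 51
f 60 49 61
f 60 61 51
f 61 49 62
f 61 62 51
f 62 49 50
f 62 50 51
f 64 66 63
f 67 64 63
f 63 66 65
f 65 67 63
f 64 70 66
f 68 64 67
f 68 70 64
f 66 70 65
f 69 67 65
f 65 70 69
f 69 68 67
f 70 68 69



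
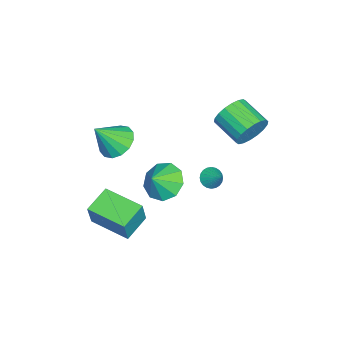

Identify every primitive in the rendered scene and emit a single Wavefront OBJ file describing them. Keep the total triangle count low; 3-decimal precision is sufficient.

v 0.928 -3.007 1.453
v 1.543 -2.214 1.638
v 1.632 -3.873 2.827
v 1.108 -2.119 1.921
v 0.625 -2.261 2.079
v 0.223 -2.603 2.069
v 0.01 -3.054 1.894
v 0.043 -3.491 1.601
v 0.313 -3.8 1.268
v 0.749 -3.895 0.985
v 1.232 -3.753 0.827
v 1.634 -3.411 0.837
v 1.847 -2.961 1.012
v 1.814 -2.523 1.305
v 2.754 -0.254 0.64
v 3.47 0.53 0.393
v 3.446 -0.646 1.4
v 3.011 0.764 0.932
v 2.431 0.522 1.334
v 2.003 -0.083 1.411
v 1.926 -0.769 1.127
v 2.237 -1.213 0.615
v 2.79 -1.209 0.115
v 3.326 -0.757 -0.14
v 3.595 -0.071 -0.03
v 2.034 -3.095 -2.108
v 2.572 -3.111 -0.686
v 2.737 -1.121 -2.352
v 3.274 -1.136 -0.93
v 3.346 -3.624 -2.61
v 3.883 -3.639 -1.188
v 4.048 -1.649 -2.854
v 4.586 -1.665 -1.432
v 1.799 1.808 0.53
v 2.299 1.533 0.345
v 2.381 2.412 1.21
v 2.288 1.713 0.196
v 2.202 1.907 0.097
v 2.054 2.086 0.064
v 1.868 2.223 0.102
v 1.671 2.296 0.205
v 1.494 2.295 0.358
v 1.363 2.22 0.537
v 1.298 2.083 0.715
v 1.31 1.903 0.865
v 1.396 1.709 0.964
v 1.543 1.53 0.996
v 1.729 1.393 0.958
v 1.926 1.32 0.855
v 2.103 1.321 0.702
v 2.234 1.395 0.523
v 0.112 3.358 2.821
v 0.748 3.233 3.543
v -0.136 1.956 4.1
v -0.772 2.082 3.379
v 0.461 3.506 3.714
v -0.423 2.23 4.271
v 0.105 3.75 3.709
v -0.779 2.474 4.266
v -0.249 3.917 3.527
v -1.134 2.64 4.084
v -0.532 3.973 3.206
v -1.417 2.696 3.763
v -0.688 3.907 2.809
v -1.572 2.63 3.366
v -0.685 3.732 2.414
v -1.569 2.456 2.971
v -0.524 3.484 2.1
v -1.408 2.207 2.657
v -0.237 3.21 1.929
v -1.121 1.934 2.486
v 0.119 2.966 1.934
v -0.765 1.69 2.491
v 0.474 2.8 2.116
v -0.411 1.523 2.673
v 0.757 2.744 2.437
v -0.128 1.467 2.994
v 0.912 2.81 2.834
v 0.028 1.533 3.391
v 0.909 2.984 3.229
v 0.025 1.708 3.786
f 2 1 4
f 2 4 3
f 4 1 5
f 4 5 3
f 5 1 6
f 5 6 3
f 6 1 7
f 6 7 3
f 7 1 8
f 7 8 3
f 8 1 9
f 8 9 3
f 9 1 10
f 9 10 3
f 10 1 11
f 10 11 3
f 11 1 12
f 11 12 3
f 12 1 13
f 12 13 3
f 13 1 14
f 13 14 3
f 14 1 2
f 14 2 3
f 16 15 18
f 16 18 17
f 18 15 19
f 18 19 17
f 19 15 20
f 19 20 17
f 20 15 21
f 20 21 17
f 21 15 22
f 21 22 17
f 22 15 23
f 22 23 17
f 23 15 24
f 23 24 17
f 24 15 25
f 24 25 17
f 25 15 16
f 25 16 17
f 27 29 26
f 30 27 26
f 26 29 28
f 28 30 26
f 27 33 29
f 31 27 30
f 31 33 27
f 29 33 28
f 32 30 28
f 28 33 32
f 32 31 30
f 33 31 32
f 35 34 37
f 35 37 36
f 37 34 38
f 37 38 36
f 38 34 39
f 38 39 36
f 39 34 40
f 39 40 36
f 40 34 41
f 40 41 36
f 41 34 42
f 41 42 36
f 42 34 43
f 42 43 36
f 43 34 44
f 43 44 36
f 44 34 45
f 44 45 36
f 45 34 46
f 45 46 36
f 46 34 47
f 46 47 36
f 47 34 48
f 47 48 36
f 48 34 49
f 48 49 36
f 49 34 50
f 49 50 36
f 50 34 51
f 50 51 36
f 51 34 35
f 51 35 36
f 53 52 56
f 53 56 54
f 54 56 57
f 54 57 55
f 56 52 58
f 56 58 57
f 57 58 59
f 57 59 55
f 58 52 60
f 58 60 59
f 59 60 61
f 59 61 55
f 60 52 62
f 60 62 61
f 61 62 63
f 61 63 55
f 62 52 64
f 62 64 63
f 63 64 65
f 63 65 55
f 64 52 66
f 64 66 65
f 65 66 67
f 65 67 55
f 66 52 68
f 66 68 67
f 67 68 69
f 67 69 55
f 68 52 70
f 68 70 69
f 69 70 71
f 69 71 55
f 70 52 72
f 70 72 71
f 71 72 73
f 71 73 55
f 72 52 74
f 72 74 73
f 73 74 75
f 73 75 55
f 74 52 76
f 74 76 75
f 75 76 77
f 75 77 55
f 76 52 78
f 76 78 77
f 77 78 79
f 77 79 55
f 78 52 80
f 78 80 79
f 79 80 81
f 79 81 55
f 80 52 53
f 80 53 81
f 81 53 54
f 81 54 55



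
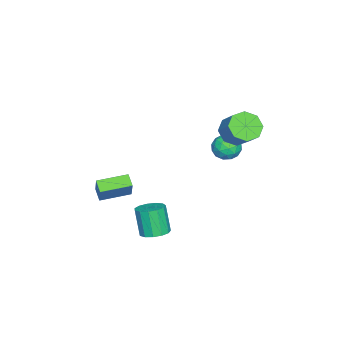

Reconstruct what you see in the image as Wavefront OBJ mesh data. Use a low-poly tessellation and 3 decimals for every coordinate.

v -2.595 2.859 2.039
v -1.971 3.138 1.351
v -1.201 3.94 2.373
v -1.825 3.661 3.061
v -2.545 3.603 1.418
v -1.776 4.405 2.44
v -3.149 3.632 1.849
v -2.38 4.434 2.872
v -3.428 3.209 2.392
v -2.659 4.011 3.414
v -3.219 2.58 2.727
v -2.449 3.382 3.749
v -2.644 2.115 2.66
v -1.875 2.917 3.682
v -2.04 2.086 2.228
v -1.271 2.888 3.251
v -1.761 2.509 1.686
v -0.992 3.311 2.708
v 0.501 -0.483 -4.755
v 1.275 -0.282 -4.498
v 0.853 -0.716 -2.888
v 0.079 -0.917 -3.145
v 1.015 0.112 -4.46
v 0.593 -0.323 -2.85
v 0.592 0.317 -4.515
v 0.17 -0.117 -2.905
v 0.14 0.268 -4.647
v -0.282 -0.166 -3.037
v -0.197 -0.019 -4.813
v -0.619 -0.454 -3.203
v -0.313 -0.454 -4.96
v -0.735 -0.888 -3.35
v -0.171 -0.897 -5.043
v -0.592 -1.332 -3.433
v 0.185 -1.209 -5.034
v -0.237 -1.644 -3.424
v 0.641 -1.291 -4.936
v 0.219 -1.725 -3.326
v 1.053 -1.116 -4.781
v 0.631 -1.55 -3.171
v 1.289 -0.739 -4.618
v 0.867 -1.174 -3.008
v -0.823 -4.374 -3.171
v -0.166 -4.046 -1.956
v -1.85 -2.943 -3.002
v -1.193 -2.615 -1.787
v -0.267 -3.925 -3.593
v 0.39 -3.597 -2.378
v -1.294 -2.494 -3.424
v -0.637 -2.166 -2.209
v -2.933 2.563 -0.471
v -2.375 2.466 0.193
v -3.945 1.934 0.287
v -3.387 1.837 0.951
v -3.67 2.633 0.731
v -3.044 3.022 0.263
v -3.276 1.378 0.217
v -2.65 1.767 -0.251
v -2.587 1.733 0.618
v -2.831 2.509 0.936
v -3.489 1.891 -0.456
v -3.733 2.667 -0.138
v -2.565 2.57 -0.205
v -3.755 1.83 0.685
v -3.921 2.298 0.556
v -3.593 2.241 0.947
v -2.958 2.896 -0.164
v -2.631 2.839 0.226
v -3.392 2.937 0.543
v -3.689 1.561 0.254
v -3.362 1.504 0.644
v -2.727 2.159 -0.467
v -2.399 2.102 -0.076
v -2.928 1.463 -0.063
v -2.362 2.082 0.435
v -2.957 1.712 0.88
v -2.891 1.443 0.449
v -2.524 1.671 0.173
v -2.505 2.538 0.622
v -3.1 2.168 1.067
v -3.266 2.636 0.938
v -2.898 2.864 0.663
v -2.63 2.107 0.872
v -3.22 2.232 -0.587
v -3.815 1.862 -0.142
v -3.422 1.536 -0.183
v -3.054 1.764 -0.458
v -3.363 2.688 -0.4
v -3.958 2.318 0.045
v -3.796 2.729 0.307
v -3.429 2.957 0.031
v -3.69 2.293 -0.392
f 2 1 5
f 2 5 3
f 3 5 6
f 3 6 4
f 5 1 7
f 5 7 6
f 6 7 8
f 6 8 4
f 7 1 9
f 7 9 8
f 8 9 10
f 8 10 4
f 9 1 11
f 9 11 10
f 10 11 12
f 10 12 4
f 11 1 13
f 11 13 12
f 12 13 14
f 12 14 4
f 13 1 15
f 13 15 14
f 14 15 16
f 14 16 4
f 15 1 17
f 15 17 16
f 16 17 18
f 16 18 4
f 17 1 2
f 17 2 18
f 18 2 3
f 18 3 4
f 20 19 23
f 20 23 21
f 21 23 24
f 21 24 22
f 23 19 25
f 23 25 24
f 24 25 26
f 24 26 22
f 25 19 27
f 25 27 26
f 26 27 28
f 26 28 22
f 27 19 29
f 27 29 28
f 28 29 30
f 28 30 22
f 29 19 31
f 29 31 30
f 30 31 32
f 30 32 22
f 31 19 33
f 31 33 32
f 32 33 34
f 32 34 22
f 33 19 35
f 33 35 34
f 34 35 36
f 34 36 22
f 35 19 37
f 35 37 36
f 36 37 38
f 36 38 22
f 37 19 39
f 37 39 38
f 38 39 40
f 38 40 22
f 39 19 41
f 39 41 40
f 40 41 42
f 40 42 22
f 41 19 20
f 41 20 42
f 42 20 21
f 42 21 22
f 44 46 43
f 47 44 43
f 43 46 45
f 45 47 43
f 44 50 46
f 48 44 47
f 48 50 44
f 46 50 45
f 49 47 45
f 45 50 49
f 49 48 47
f 50 48 49
f 51 88 67
f 88 62 91
f 67 91 56
f 88 91 67
f 51 67 63
f 67 56 68
f 63 68 52
f 67 68 63
f 51 63 72
f 63 52 73
f 72 73 58
f 63 73 72
f 51 72 84
f 72 58 87
f 84 87 61
f 72 87 84
f 51 84 88
f 84 61 92
f 88 92 62
f 84 92 88
f 52 68 79
f 68 56 82
f 79 82 60
f 68 82 79
f 56 91 69
f 91 62 90
f 69 90 55
f 91 90 69
f 62 92 89
f 92 61 85
f 89 85 53
f 92 85 89
f 61 87 86
f 87 58 74
f 86 74 57
f 87 74 86
f 58 73 78
f 73 52 75
f 78 75 59
f 73 75 78
f 54 80 66
f 80 60 81
f 66 81 55
f 80 81 66
f 54 66 64
f 66 55 65
f 64 65 53
f 66 65 64
f 54 64 71
f 64 53 70
f 71 70 57
f 64 70 71
f 54 71 76
f 71 57 77
f 76 77 59
f 71 77 76
f 54 76 80
f 76 59 83
f 80 83 60
f 76 83 80
f 55 81 69
f 81 60 82
f 69 82 56
f 81 82 69
f 53 65 89
f 65 55 90
f 89 90 62
f 65 90 89
f 57 70 86
f 70 53 85
f 86 85 61
f 70 85 86
f 59 77 78
f 77 57 74
f 78 74 58
f 77 74 78
f 60 83 79
f 83 59 75
f 79 75 52
f 83 75 79



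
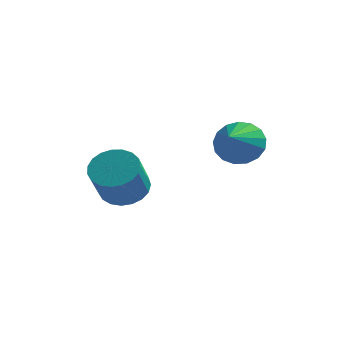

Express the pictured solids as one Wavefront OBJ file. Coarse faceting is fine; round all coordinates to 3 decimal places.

v -3.942 -1.911 -4.292
v -3.429 -2.595 -4.751
v -3.486 -3.593 -3.327
v -3.998 -2.909 -2.868
v -3.139 -2.371 -4.583
v -3.196 -3.37 -3.159
v -2.987 -2.068 -4.364
v -3.044 -3.066 -2.94
v -3.001 -1.738 -4.133
v -3.057 -2.736 -2.709
v -3.177 -1.437 -3.93
v -3.233 -2.436 -2.506
v -3.485 -1.219 -3.789
v -3.542 -2.217 -2.365
v -3.872 -1.12 -3.735
v -3.929 -2.118 -2.311
v -4.272 -1.158 -3.777
v -4.328 -2.156 -2.353
v -4.614 -1.326 -3.909
v -4.671 -2.324 -2.485
v -4.84 -1.595 -4.106
v -4.897 -2.593 -2.682
v -4.911 -1.919 -4.336
v -4.967 -2.917 -2.912
v -4.814 -2.241 -4.558
v -4.871 -3.24 -3.134
v -4.566 -2.507 -4.735
v -4.623 -3.505 -3.311
v -4.211 -2.669 -4.834
v -4.267 -3.667 -3.41
v -3.809 -2.7 -4.84
v -3.865 -3.698 -3.416
v -0.005 -0.73 -2.096
v 0.959 -0.85 -2.227
v -0.055 -2.15 -1.164
v 0.93 -0.592 -1.837
v 0.687 -0.366 -1.505
v 0.285 -0.223 -1.309
v -0.183 -0.196 -1.294
v -0.61 -0.292 -1.462
v -0.899 -0.488 -1.776
v -0.983 -0.739 -2.163
v -0.842 -0.988 -2.535
v -0.511 -1.178 -2.806
v -0.063 -1.265 -2.915
v 0.398 -1.23 -2.836
v 0.767 -1.08 -2.588
f 2 1 5
f 2 5 3
f 3 5 6
f 3 6 4
f 5 1 7
f 5 7 6
f 6 7 8
f 6 8 4
f 7 1 9
f 7 9 8
f 8 9 10
f 8 10 4
f 9 1 11
f 9 11 10
f 10 11 12
f 10 12 4
f 11 1 13
f 11 13 12
f 12 13 14
f 12 14 4
f 13 1 15
f 13 15 14
f 14 15 16
f 14 16 4
f 15 1 17
f 15 17 16
f 16 17 18
f 16 18 4
f 17 1 19
f 17 19 18
f 18 19 20
f 18 20 4
f 19 1 21
f 19 21 20
f 20 21 22
f 20 22 4
f 21 1 23
f 21 23 22
f 22 23 24
f 22 24 4
f 23 1 25
f 23 25 24
f 24 25 26
f 24 26 4
f 25 1 27
f 25 27 26
f 26 27 28
f 26 28 4
f 27 1 29
f 27 29 28
f 28 29 30
f 28 30 4
f 29 1 31
f 29 31 30
f 30 31 32
f 30 32 4
f 31 1 2
f 31 2 32
f 32 2 3
f 32 3 4
f 34 33 36
f 34 36 35
f 36 33 37
f 36 37 35
f 37 33 38
f 37 38 35
f 38 33 39
f 38 39 35
f 39 33 40
f 39 40 35
f 40 33 41
f 40 41 35
f 41 33 42
f 41 42 35
f 42 33 43
f 42 43 35
f 43 33 44
f 43 44 35
f 44 33 45
f 44 45 35
f 45 33 46
f 45 46 35
f 46 33 47
f 46 47 35
f 47 33 34
f 47 34 35



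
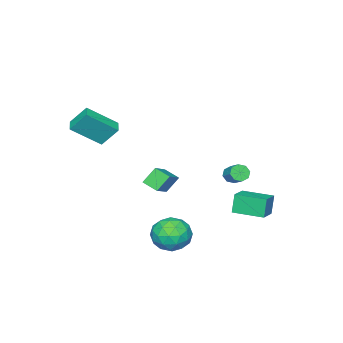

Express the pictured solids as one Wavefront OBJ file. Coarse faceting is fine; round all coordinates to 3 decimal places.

v 1.525 -3.759 1.92
v 2.73 -4.798 3.132
v 1.105 -2.997 2.991
v 2.311 -4.035 4.203
v 2.129 -3.225 1.777
v 3.335 -4.263 2.989
v 1.71 -2.462 2.848
v 2.915 -3.501 4.06
v -3.686 1.13 -3.828
v -4.003 1.053 -2.663
v -4.211 2.788 -3.861
v -4.528 2.712 -2.696
v -2.512 1.508 -3.484
v -2.829 1.432 -2.319
v -3.037 3.167 -3.517
v -3.354 3.09 -2.352
v -1.258 2.466 0.103
v -1.032 2.109 0.44
v -0.616 2.898 0.994
v -0.842 3.254 0.657
v -0.786 2.204 0.121
v -0.37 2.993 0.675
v -0.817 2.451 -0.208
v -0.401 3.24 0.346
v -1.106 2.707 -0.355
v -0.69 3.496 0.199
v -1.484 2.822 -0.234
v -1.068 3.611 0.32
v -1.73 2.727 0.085
v -1.314 3.516 0.639
v -1.699 2.48 0.414
v -1.283 3.269 0.968
v -1.41 2.224 0.561
v -0.994 3.013 1.115
v 2.062 2.403 -3.38
v 2.799 2.399 -2.544
v 2.001 0.601 -3.336
v 2.738 0.597 -2.5
v 1.705 0.981 -2.331
v 1.743 2.094 -2.358
v 3.057 0.906 -3.522
v 3.095 2.019 -3.549
v 3.414 1.473 -2.631
v 2.578 1.52 -1.895
v 2.222 1.48 -3.985
v 1.386 1.527 -3.249
v 2.436 2.559 -2.966
v 2.364 0.441 -2.914
v 1.757 0.666 -2.815
v 2.19 0.664 -2.323
v 1.815 2.38 -2.857
v 2.248 2.378 -2.365
v 1.605 1.544 -2.24
v 2.552 0.622 -3.515
v 2.985 0.62 -3.023
v 2.61 2.336 -3.557
v 3.043 2.334 -3.065
v 3.195 1.456 -3.64
v 3.23 2.013 -2.526
v 3.194 0.953 -2.5
v 3.382 1.135 -3.1
v 3.404 1.79 -3.116
v 2.739 2.04 -2.093
v 2.703 0.981 -2.067
v 2.096 1.206 -1.968
v 2.118 1.861 -1.984
v 3.1 1.496 -2.144
v 2.097 2.019 -3.813
v 2.061 0.96 -3.787
v 2.682 1.139 -3.896
v 2.704 1.794 -3.912
v 1.606 2.047 -3.38
v 1.57 0.987 -3.354
v 1.396 1.21 -2.764
v 1.418 1.865 -2.78
v 1.7 1.504 -3.736
v -3.68 -4.769 -3.907
v -4.352 -4.45 -3.004
v -3.802 -3.885 -4.311
v -4.474 -3.566 -3.408
v -2.086 -4.114 -2.952
v -2.758 -3.795 -2.049
v -2.208 -3.23 -3.356
v -2.88 -2.911 -2.453
f 2 4 1
f 5 2 1
f 1 4 3
f 3 5 1
f 2 8 4
f 6 2 5
f 6 8 2
f 4 8 3
f 7 5 3
f 3 8 7
f 7 6 5
f 8 6 7
f 10 12 9
f 13 10 9
f 9 12 11
f 11 13 9
f 10 16 12
f 14 10 13
f 14 16 10
f 12 16 11
f 15 13 11
f 11 16 15
f 15 14 13
f 16 14 15
f 18 17 21
f 18 21 19
f 19 21 22
f 19 22 20
f 21 17 23
f 21 23 22
f 22 23 24
f 22 24 20
f 23 17 25
f 23 25 24
f 24 25 26
f 24 26 20
f 25 17 27
f 25 27 26
f 26 27 28
f 26 28 20
f 27 17 29
f 27 29 28
f 28 29 30
f 28 30 20
f 29 17 31
f 29 31 30
f 30 31 32
f 30 32 20
f 31 17 33
f 31 33 32
f 32 33 34
f 32 34 20
f 33 17 18
f 33 18 34
f 34 18 19
f 34 19 20
f 35 72 51
f 72 46 75
f 51 75 40
f 72 75 51
f 35 51 47
f 51 40 52
f 47 52 36
f 51 52 47
f 35 47 56
f 47 36 57
f 56 57 42
f 47 57 56
f 35 56 68
f 56 42 71
f 68 71 45
f 56 71 68
f 35 68 72
f 68 45 76
f 72 76 46
f 68 76 72
f 36 52 63
f 52 40 66
f 63 66 44
f 52 66 63
f 40 75 53
f 75 46 74
f 53 74 39
f 75 74 53
f 46 76 73
f 76 45 69
f 73 69 37
f 76 69 73
f 45 71 70
f 71 42 58
f 70 58 41
f 71 58 70
f 42 57 62
f 57 36 59
f 62 59 43
f 57 59 62
f 38 64 50
f 64 44 65
f 50 65 39
f 64 65 50
f 38 50 48
f 50 39 49
f 48 49 37
f 50 49 48
f 38 48 55
f 48 37 54
f 55 54 41
f 48 54 55
f 38 55 60
f 55 41 61
f 60 61 43
f 55 61 60
f 38 60 64
f 60 43 67
f 64 67 44
f 60 67 64
f 39 65 53
f 65 44 66
f 53 66 40
f 65 66 53
f 37 49 73
f 49 39 74
f 73 74 46
f 49 74 73
f 41 54 70
f 54 37 69
f 70 69 45
f 54 69 70
f 43 61 62
f 61 41 58
f 62 58 42
f 61 58 62
f 44 67 63
f 67 43 59
f 63 59 36
f 67 59 63
f 78 80 77
f 81 78 77
f 77 80 79
f 79 81 77
f 78 84 80
f 82 78 81
f 82 84 78
f 80 84 79
f 83 81 79
f 79 84 83
f 83 82 81
f 84 82 83



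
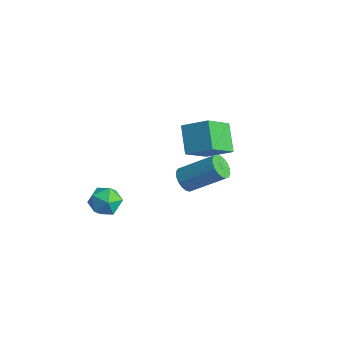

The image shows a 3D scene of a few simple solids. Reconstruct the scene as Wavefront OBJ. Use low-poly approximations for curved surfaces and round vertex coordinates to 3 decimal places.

v 0.591 2.454 -2.778
v 0.835 2.805 -3.357
v 2.073 4.017 -2.101
v 1.829 3.666 -1.522
v 0.579 2.978 -3.272
v 1.817 4.19 -2.016
v 0.325 3.047 -3.088
v 1.564 4.259 -1.832
v 0.124 2.998 -2.843
v 1.363 4.21 -1.587
v 0.016 2.842 -2.586
v 1.254 4.054 -1.33
v 0.021 2.609 -2.366
v 1.259 3.821 -1.11
v 0.139 2.345 -2.228
v 1.378 3.557 -0.972
v 0.347 2.103 -2.199
v 1.585 3.315 -0.943
v 0.603 1.93 -2.284
v 1.841 3.142 -1.028
v 0.856 1.861 -2.468
v 2.095 3.073 -1.212
v 1.057 1.91 -2.713
v 2.296 3.122 -1.457
v 1.166 2.066 -2.97
v 2.404 3.278 -1.714
v 1.161 2.299 -3.19
v 2.399 3.511 -1.934
v 1.042 2.563 -3.328
v 2.281 3.775 -2.072
v 2.378 2.076 2.516
v 2.646 0.654 3.636
v 3.403 2.805 3.196
v 3.672 1.383 4.316
v 3.448 1.497 1.524
v 3.717 0.075 2.644
v 4.474 2.226 2.204
v 4.742 0.804 3.324
v 0.092 -2.011 -2.158
v 0.936 -1.705 -2.269
v 0.544 -2.855 -1.051
v 1.388 -2.549 -1.162
v 0.744 -1.997 -0.848
v 0.465 -1.475 -1.531
v 1.015 -3.085 -1.789
v 0.736 -2.563 -2.472
v 1.506 -2.368 -2.04
v 1.339 -1.696 -1.459
v 0.141 -2.864 -1.861
v -0.026 -2.192 -1.28
f 2 1 5
f 2 5 3
f 3 5 6
f 3 6 4
f 5 1 7
f 5 7 6
f 6 7 8
f 6 8 4
f 7 1 9
f 7 9 8
f 8 9 10
f 8 10 4
f 9 1 11
f 9 11 10
f 10 11 12
f 10 12 4
f 11 1 13
f 11 13 12
f 12 13 14
f 12 14 4
f 13 1 15
f 13 15 14
f 14 15 16
f 14 16 4
f 15 1 17
f 15 17 16
f 16 17 18
f 16 18 4
f 17 1 19
f 17 19 18
f 18 19 20
f 18 20 4
f 19 1 21
f 19 21 20
f 20 21 22
f 20 22 4
f 21 1 23
f 21 23 22
f 22 23 24
f 22 24 4
f 23 1 25
f 23 25 24
f 24 25 26
f 24 26 4
f 25 1 27
f 25 27 26
f 26 27 28
f 26 28 4
f 27 1 29
f 27 29 28
f 28 29 30
f 28 30 4
f 29 1 2
f 29 2 30
f 30 2 3
f 30 3 4
f 32 34 31
f 35 32 31
f 31 34 33
f 33 35 31
f 32 38 34
f 36 32 35
f 36 38 32
f 34 38 33
f 37 35 33
f 33 38 37
f 37 36 35
f 38 36 37
f 39 50 44
f 39 44 40
f 39 40 46
f 39 46 49
f 39 49 50
f 40 44 48
f 44 50 43
f 50 49 41
f 49 46 45
f 46 40 47
f 42 48 43
f 42 43 41
f 42 41 45
f 42 45 47
f 42 47 48
f 43 48 44
f 41 43 50
f 45 41 49
f 47 45 46
f 48 47 40



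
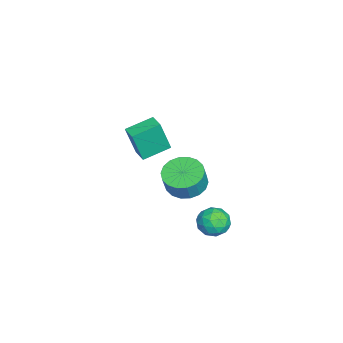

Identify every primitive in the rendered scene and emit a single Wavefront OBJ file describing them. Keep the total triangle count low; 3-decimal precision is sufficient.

v 2.655 2.216 -2.616
v 3.269 2.426 -3.215
v 3.291 0.954 -2.405
v 3.905 1.164 -3.004
v 3.88 1.589 -2.231
v 3.487 2.369 -2.361
v 3.073 1.011 -3.259
v 2.68 1.791 -3.389
v 3.527 1.681 -3.613
v 4.026 2.038 -2.977
v 2.534 1.342 -2.643
v 3.033 1.699 -2.007
v 2.906 2.432 -2.934
v 3.654 0.948 -2.686
v 3.639 1.198 -2.232
v 4 1.321 -2.584
v 3.034 2.399 -2.432
v 3.395 2.522 -2.784
v 3.754 2.03 -2.206
v 3.165 0.858 -2.836
v 3.526 0.981 -3.188
v 2.56 2.059 -3.036
v 2.921 2.182 -3.388
v 2.806 1.35 -3.414
v 3.419 2.117 -3.52
v 3.793 1.375 -3.396
v 3.304 1.285 -3.546
v 3.073 1.744 -3.622
v 3.712 2.327 -3.146
v 4.086 1.585 -3.023
v 4.071 1.835 -2.568
v 3.84 2.294 -2.644
v 3.864 1.889 -3.38
v 2.474 1.795 -2.597
v 2.848 1.053 -2.474
v 2.72 1.086 -2.976
v 2.489 1.545 -3.052
v 2.767 2.005 -2.224
v 3.141 1.263 -2.1
v 3.487 1.636 -1.998
v 3.256 2.095 -2.074
v 2.696 1.491 -2.24
v -2.683 -2.966 -2.721
v -2.469 -3.472 -0.871
v -3.511 -1.673 -2.272
v -3.297 -2.179 -0.421
v -1.903 -2.481 -2.679
v -1.689 -2.987 -0.828
v -2.731 -1.188 -2.229
v -2.517 -1.694 -0.379
v 3.194 0.392 -0.181
v 4.112 0.701 -0.53
v 4.565 0.578 0.553
v 3.646 0.268 0.901
v 3.914 1.094 -0.402
v 4.366 0.971 0.681
v 3.573 1.348 -0.231
v 4.025 1.225 0.852
v 3.157 1.412 -0.05
v 3.609 1.289 1.033
v 2.748 1.275 0.105
v 3.2 1.152 1.188
v 2.428 0.962 0.203
v 2.88 0.839 1.286
v 2.259 0.536 0.225
v 2.711 0.413 1.308
v 2.275 0.082 0.167
v 2.728 -0.041 1.25
v 2.474 -0.311 0.039
v 2.926 -0.434 1.122
v 2.815 -0.565 -0.132
v 3.267 -0.688 0.951
v 3.231 -0.629 -0.313
v 3.683 -0.752 0.77
v 3.64 -0.492 -0.468
v 4.092 -0.615 0.615
v 3.96 -0.179 -0.566
v 4.412 -0.302 0.517
v 4.129 0.247 -0.588
v 4.581 0.124 0.495
f 1 38 17
f 38 12 41
f 17 41 6
f 38 41 17
f 1 17 13
f 17 6 18
f 13 18 2
f 17 18 13
f 1 13 22
f 13 2 23
f 22 23 8
f 13 23 22
f 1 22 34
f 22 8 37
f 34 37 11
f 22 37 34
f 1 34 38
f 34 11 42
f 38 42 12
f 34 42 38
f 2 18 29
f 18 6 32
f 29 32 10
f 18 32 29
f 6 41 19
f 41 12 40
f 19 40 5
f 41 40 19
f 12 42 39
f 42 11 35
f 39 35 3
f 42 35 39
f 11 37 36
f 37 8 24
f 36 24 7
f 37 24 36
f 8 23 28
f 23 2 25
f 28 25 9
f 23 25 28
f 4 30 16
f 30 10 31
f 16 31 5
f 30 31 16
f 4 16 14
f 16 5 15
f 14 15 3
f 16 15 14
f 4 14 21
f 14 3 20
f 21 20 7
f 14 20 21
f 4 21 26
f 21 7 27
f 26 27 9
f 21 27 26
f 4 26 30
f 26 9 33
f 30 33 10
f 26 33 30
f 5 31 19
f 31 10 32
f 19 32 6
f 31 32 19
f 3 15 39
f 15 5 40
f 39 40 12
f 15 40 39
f 7 20 36
f 20 3 35
f 36 35 11
f 20 35 36
f 9 27 28
f 27 7 24
f 28 24 8
f 27 24 28
f 10 33 29
f 33 9 25
f 29 25 2
f 33 25 29
f 44 46 43
f 47 44 43
f 43 46 45
f 45 47 43
f 44 50 46
f 48 44 47
f 48 50 44
f 46 50 45
f 49 47 45
f 45 50 49
f 49 48 47
f 50 48 49
f 52 51 55
f 52 55 53
f 53 55 56
f 53 56 54
f 55 51 57
f 55 57 56
f 56 57 58
f 56 58 54
f 57 51 59
f 57 59 58
f 58 59 60
f 58 60 54
f 59 51 61
f 59 61 60
f 60 61 62
f 60 62 54
f 61 51 63
f 61 63 62
f 62 63 64
f 62 64 54
f 63 51 65
f 63 65 64
f 64 65 66
f 64 66 54
f 65 51 67
f 65 67 66
f 66 67 68
f 66 68 54
f 67 51 69
f 67 69 68
f 68 69 70
f 68 70 54
f 69 51 71
f 69 71 70
f 70 71 72
f 70 72 54
f 71 51 73
f 71 73 72
f 72 73 74
f 72 74 54
f 73 51 75
f 73 75 74
f 74 75 76
f 74 76 54
f 75 51 77
f 75 77 76
f 76 77 78
f 76 78 54
f 77 51 79
f 77 79 78
f 78 79 80
f 78 80 54
f 79 51 52
f 79 52 80
f 80 52 53
f 80 53 54



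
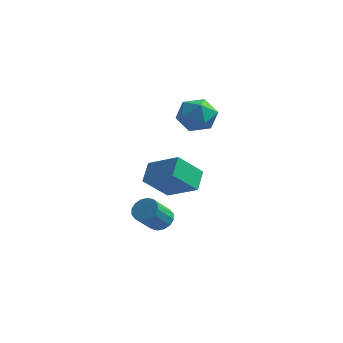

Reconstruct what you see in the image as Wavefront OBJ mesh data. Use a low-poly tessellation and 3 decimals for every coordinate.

v -2.001 -1.792 2.779
v -1.447 -1.146 2.18
v -0.713 -1.894 3.86
v -0.159 -1.248 3.261
v -0.988 -0.894 3.781
v -1.784 -0.83 3.113
v -0.376 -2.21 2.927
v -1.172 -2.146 2.259
v -0.442 -1.404 2.272
v -0.821 -0.59 2.799
v -1.339 -2.45 3.241
v -1.718 -1.636 3.768
v -2.415 -4.361 -0.178
v -0.815 -4.636 0.645
v -2.593 -3.404 0.489
v -0.993 -3.679 1.311
v -1.647 -3.401 -1.351
v -0.047 -3.676 -0.529
v -1.825 -2.444 -0.685
v -0.225 -2.719 0.138
v -2.164 -3.041 -3.163
v -1.621 -2.825 -2.796
v -1.934 -3.824 -1.749
v -2.476 -4.039 -2.117
v -1.894 -2.623 -2.685
v -2.207 -3.622 -1.638
v -2.239 -2.533 -2.702
v -2.552 -3.532 -1.655
v -2.564 -2.579 -2.843
v -2.877 -3.578 -1.796
v -2.782 -2.749 -3.07
v -3.095 -3.747 -2.023
v -2.834 -2.997 -3.322
v -3.147 -3.995 -2.275
v -2.706 -3.256 -3.531
v -3.019 -4.255 -2.484
v -2.433 -3.458 -3.642
v -2.746 -4.457 -2.595
v -2.088 -3.548 -3.625
v -2.401 -4.547 -2.578
v -1.763 -3.502 -3.484
v -2.076 -4.501 -2.437
v -1.545 -3.333 -3.257
v -1.858 -4.331 -2.21
v -1.493 -3.085 -3.005
v -1.806 -4.083 -1.958
f 1 12 6
f 1 6 2
f 1 2 8
f 1 8 11
f 1 11 12
f 2 6 10
f 6 12 5
f 12 11 3
f 11 8 7
f 8 2 9
f 4 10 5
f 4 5 3
f 4 3 7
f 4 7 9
f 4 9 10
f 5 10 6
f 3 5 12
f 7 3 11
f 9 7 8
f 10 9 2
f 14 16 13
f 17 14 13
f 13 16 15
f 15 17 13
f 14 20 16
f 18 14 17
f 18 20 14
f 16 20 15
f 19 17 15
f 15 20 19
f 19 18 17
f 20 18 19
f 22 21 25
f 22 25 23
f 23 25 26
f 23 26 24
f 25 21 27
f 25 27 26
f 26 27 28
f 26 28 24
f 27 21 29
f 27 29 28
f 28 29 30
f 28 30 24
f 29 21 31
f 29 31 30
f 30 31 32
f 30 32 24
f 31 21 33
f 31 33 32
f 32 33 34
f 32 34 24
f 33 21 35
f 33 35 34
f 34 35 36
f 34 36 24
f 35 21 37
f 35 37 36
f 36 37 38
f 36 38 24
f 37 21 39
f 37 39 38
f 38 39 40
f 38 40 24
f 39 21 41
f 39 41 40
f 40 41 42
f 40 42 24
f 41 21 43
f 41 43 42
f 42 43 44
f 42 44 24
f 43 21 45
f 43 45 44
f 44 45 46
f 44 46 24
f 45 21 22
f 45 22 46
f 46 22 23
f 46 23 24



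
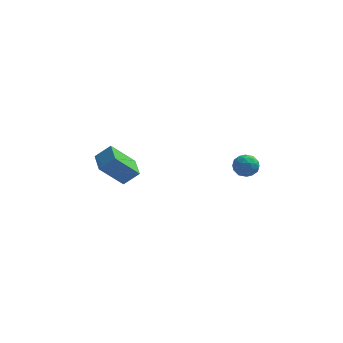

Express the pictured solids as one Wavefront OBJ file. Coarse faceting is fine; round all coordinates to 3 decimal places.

v -2.116 -1.149 2.065
v -3.143 -1.654 3.322
v -2.481 -0.067 2.202
v -3.508 -0.573 3.459
v -1.392 -0.987 2.721
v -2.419 -1.493 3.978
v -1.757 0.094 2.858
v -2.784 -0.411 4.115
v 3.291 -0.917 4.118
v 3.606 -1.065 3.567
v 3.294 -1.935 4.393
v 3.609 -2.083 3.842
v 3.913 -1.747 4.31
v 3.911 -1.118 4.14
v 2.989 -1.882 3.82
v 2.987 -1.253 3.65
v 3.419 -1.661 3.382
v 3.99 -1.578 3.685
v 2.91 -1.422 4.275
v 3.481 -1.339 4.578
v 3.448 -0.901 3.818
v 3.452 -2.099 4.142
v 3.631 -1.901 4.417
v 3.815 -1.988 4.093
v 3.628 -0.933 4.156
v 3.812 -1.02 3.831
v 3.993 -1.421 4.268
v 3.088 -1.98 4.129
v 3.272 -2.067 3.804
v 3.085 -1.012 3.867
v 3.269 -1.099 3.543
v 2.907 -1.579 3.692
v 3.523 -1.339 3.386
v 3.525 -1.938 3.547
v 3.16 -1.82 3.534
v 3.159 -1.45 3.435
v 3.859 -1.29 3.564
v 3.861 -1.889 3.725
v 4.039 -1.691 4.001
v 4.038 -1.321 3.901
v 3.749 -1.641 3.455
v 3.039 -1.111 4.235
v 3.041 -1.71 4.396
v 2.862 -1.679 4.059
v 2.861 -1.309 3.959
v 3.375 -1.062 4.413
v 3.377 -1.661 4.574
v 3.741 -1.55 4.525
v 3.74 -1.18 4.426
v 3.151 -1.359 4.505
f 2 4 1
f 5 2 1
f 1 4 3
f 3 5 1
f 2 8 4
f 6 2 5
f 6 8 2
f 4 8 3
f 7 5 3
f 3 8 7
f 7 6 5
f 8 6 7
f 9 46 25
f 46 20 49
f 25 49 14
f 46 49 25
f 9 25 21
f 25 14 26
f 21 26 10
f 25 26 21
f 9 21 30
f 21 10 31
f 30 31 16
f 21 31 30
f 9 30 42
f 30 16 45
f 42 45 19
f 30 45 42
f 9 42 46
f 42 19 50
f 46 50 20
f 42 50 46
f 10 26 37
f 26 14 40
f 37 40 18
f 26 40 37
f 14 49 27
f 49 20 48
f 27 48 13
f 49 48 27
f 20 50 47
f 50 19 43
f 47 43 11
f 50 43 47
f 19 45 44
f 45 16 32
f 44 32 15
f 45 32 44
f 16 31 36
f 31 10 33
f 36 33 17
f 31 33 36
f 12 38 24
f 38 18 39
f 24 39 13
f 38 39 24
f 12 24 22
f 24 13 23
f 22 23 11
f 24 23 22
f 12 22 29
f 22 11 28
f 29 28 15
f 22 28 29
f 12 29 34
f 29 15 35
f 34 35 17
f 29 35 34
f 12 34 38
f 34 17 41
f 38 41 18
f 34 41 38
f 13 39 27
f 39 18 40
f 27 40 14
f 39 40 27
f 11 23 47
f 23 13 48
f 47 48 20
f 23 48 47
f 15 28 44
f 28 11 43
f 44 43 19
f 28 43 44
f 17 35 36
f 35 15 32
f 36 32 16
f 35 32 36
f 18 41 37
f 41 17 33
f 37 33 10
f 41 33 37



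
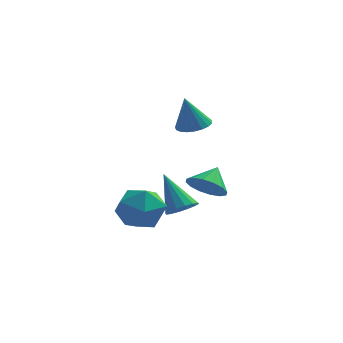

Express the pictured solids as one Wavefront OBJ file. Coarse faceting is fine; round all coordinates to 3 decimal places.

v 1.391 -1.018 0.162
v 2.115 -1.56 0.421
v 1.769 -0.142 0.938
v 2.28 -1.299 0.045
v 2.208 -0.963 -0.299
v 1.916 -0.642 -0.52
v 1.484 -0.422 -0.558
v 1.027 -0.362 -0.403
v 0.667 -0.477 -0.096
v 0.501 -0.738 0.28
v 0.574 -1.074 0.624
v 0.865 -1.395 0.845
v 1.298 -1.615 0.883
v 1.755 -1.675 0.728
v 0.479 2.34 2.301
v 1.247 2.545 2.5
v 0.101 2.18 3.919
v 1.093 2.849 2.494
v 0.832 3.064 2.455
v 0.51 3.155 2.389
v 0.182 3.105 2.307
v -0.094 2.923 2.225
v -0.271 2.64 2.155
v -0.318 2.305 2.111
v -0.228 1.976 2.1
v -0.015 1.711 2.123
v 0.283 1.554 2.177
v 0.615 1.533 2.252
v 0.923 1.652 2.336
v 1.155 1.89 2.414
v 1.269 2.206 2.472
v -1.387 -1.722 -0.725
v -0.569 -1.901 0.133
v -1.611 -3.639 -0.913
v -0.793 -3.818 -0.055
v -1.86 -3.346 0.223
v -1.721 -2.161 0.338
v -0.459 -3.379 -1.118
v -0.32 -2.194 -1.003
v 0.004 -2.925 -0.11
v -0.862 -2.905 0.719
v -1.318 -2.635 -1.499
v -2.184 -2.615 -0.67
v 0.305 -0.278 -1.537
v 0.97 0.07 -1.363
v -0.605 0.678 0.017
v 0.789 0.316 -1.619
v 0.479 0.402 -1.854
v 0.122 0.306 -2.004
v -0.186 0.054 -2.029
v -0.361 -0.288 -1.922
v -0.359 -0.626 -1.712
v -0.178 -0.872 -1.455
v 0.132 -0.958 -1.22
v 0.489 -0.862 -1.071
v 0.796 -0.61 -1.046
v 0.972 -0.269 -1.153
f 2 1 4
f 2 4 3
f 4 1 5
f 4 5 3
f 5 1 6
f 5 6 3
f 6 1 7
f 6 7 3
f 7 1 8
f 7 8 3
f 8 1 9
f 8 9 3
f 9 1 10
f 9 10 3
f 10 1 11
f 10 11 3
f 11 1 12
f 11 12 3
f 12 1 13
f 12 13 3
f 13 1 14
f 13 14 3
f 14 1 2
f 14 2 3
f 16 15 18
f 16 18 17
f 18 15 19
f 18 19 17
f 19 15 20
f 19 20 17
f 20 15 21
f 20 21 17
f 21 15 22
f 21 22 17
f 22 15 23
f 22 23 17
f 23 15 24
f 23 24 17
f 24 15 25
f 24 25 17
f 25 15 26
f 25 26 17
f 26 15 27
f 26 27 17
f 27 15 28
f 27 28 17
f 28 15 29
f 28 29 17
f 29 15 30
f 29 30 17
f 30 15 31
f 30 31 17
f 31 15 16
f 31 16 17
f 32 43 37
f 32 37 33
f 32 33 39
f 32 39 42
f 32 42 43
f 33 37 41
f 37 43 36
f 43 42 34
f 42 39 38
f 39 33 40
f 35 41 36
f 35 36 34
f 35 34 38
f 35 38 40
f 35 40 41
f 36 41 37
f 34 36 43
f 38 34 42
f 40 38 39
f 41 40 33
f 45 44 47
f 45 47 46
f 47 44 48
f 47 48 46
f 48 44 49
f 48 49 46
f 49 44 50
f 49 50 46
f 50 44 51
f 50 51 46
f 51 44 52
f 51 52 46
f 52 44 53
f 52 53 46
f 53 44 54
f 53 54 46
f 54 44 55
f 54 55 46
f 55 44 56
f 55 56 46
f 56 44 57
f 56 57 46
f 57 44 45
f 57 45 46

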